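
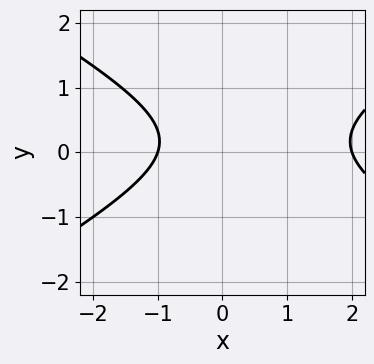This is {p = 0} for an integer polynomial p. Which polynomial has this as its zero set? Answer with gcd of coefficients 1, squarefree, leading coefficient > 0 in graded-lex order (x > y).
x^2 - 3*y^2 - x + y - 2

(a) deg p = 2. A generic line meets the curve in up to 2 points.
(b) Reading off the gridlines: the curve avoids every integer y-axis point in the box; the x-axis gridline crossings are at x ∈ {-1, 2}.
(c) Putting this together gives p.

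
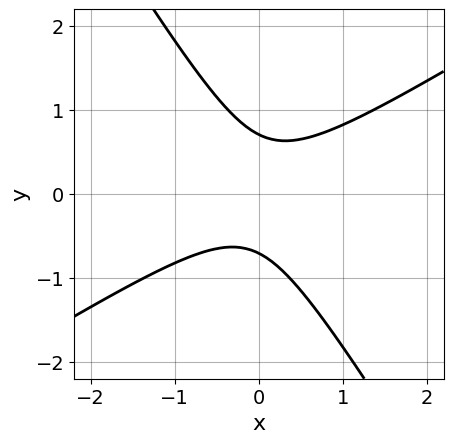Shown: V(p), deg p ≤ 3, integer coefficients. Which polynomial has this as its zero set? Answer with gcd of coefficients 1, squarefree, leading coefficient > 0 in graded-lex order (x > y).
(a) Degree: the shape is more complex than any degree-1 curve, so deg p = 2.
(b) Against the integer gridlines: the curve avoids every integer x-axis point in the box.
(c) Solving for integer coefficients yields p as stated.

2*x^2 - 2*x*y - 2*y^2 + 1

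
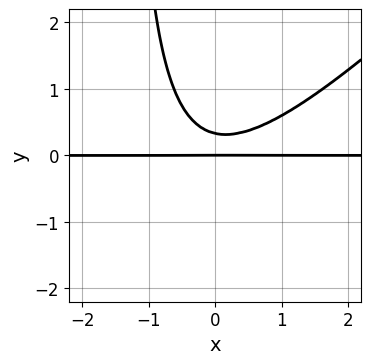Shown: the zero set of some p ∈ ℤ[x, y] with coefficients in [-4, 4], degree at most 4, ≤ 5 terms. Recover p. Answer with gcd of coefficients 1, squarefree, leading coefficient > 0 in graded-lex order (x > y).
2*x^2*y - 2*x*y^2 - 3*y^2 + y

deg p = 3. No degree-2 curve has this shape.
Checking where it meets the axes: it crosses the y-axis at the gridline y = 0; the visible x-axis segment lies entirely on the curve.
Matching integer coefficients to the picture gives p.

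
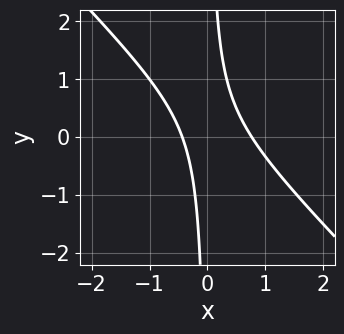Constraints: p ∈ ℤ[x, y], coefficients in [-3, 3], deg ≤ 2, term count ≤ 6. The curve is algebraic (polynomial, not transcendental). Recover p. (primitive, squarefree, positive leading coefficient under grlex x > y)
Degree: no degree-1 curve has this shape, so deg p = 2.
Checking where it meets the axes: no y-intercept at any integer in the box.
The integer polynomial consistent with all of this is the stated p.

3*x^2 + 3*x*y - x - 1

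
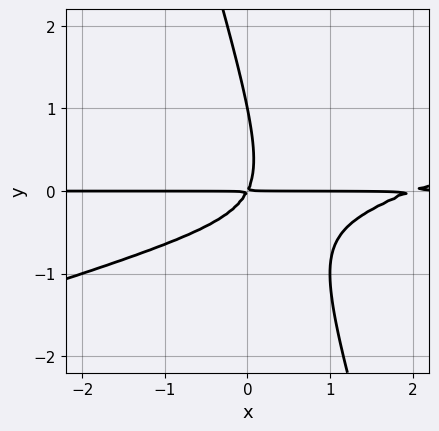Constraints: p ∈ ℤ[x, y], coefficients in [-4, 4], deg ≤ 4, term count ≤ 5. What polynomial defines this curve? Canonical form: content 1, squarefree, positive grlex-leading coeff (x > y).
x^2*y - 3*x*y^2 - y^3 - 2*x*y + y^2

The degree is 3 — no degree-2 curve has this shape.
Against the integer gridlines: the visible x-axis segment lies entirely on the curve; it crosses the y-axis at the gridline y = 1.
Solving for integer coefficients yields p as stated.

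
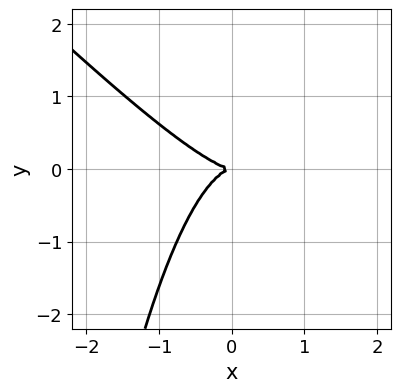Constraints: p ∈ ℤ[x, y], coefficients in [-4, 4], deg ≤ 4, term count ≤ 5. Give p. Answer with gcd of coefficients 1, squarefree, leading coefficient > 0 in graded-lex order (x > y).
x^3 + x^2*y + y^2

1. deg p = 3.
2. Reading off the gridlines: it crosses the x-axis at the gridline x = 0; it meets the y-axis at y = 0 (among the integer gridlines).
3. The integer polynomial consistent with all of this is the stated p.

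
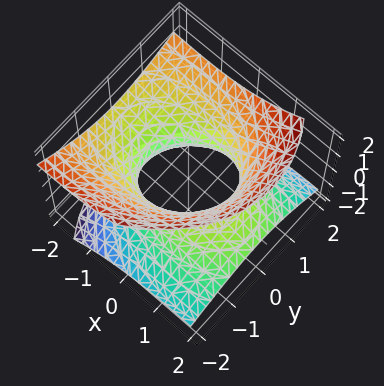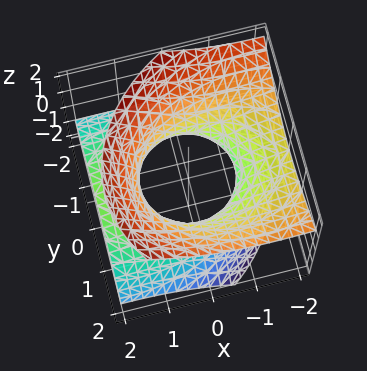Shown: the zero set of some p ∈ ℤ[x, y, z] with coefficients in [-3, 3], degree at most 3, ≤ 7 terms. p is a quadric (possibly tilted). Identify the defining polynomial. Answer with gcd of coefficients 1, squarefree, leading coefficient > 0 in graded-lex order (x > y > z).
1. deg p = 2. The shape is more complex than any degree-1 surface.
2. Observable constraints: the y-axis gridline crossings are at y ∈ {-1, 1}; no z-intercept at any integer in the box.
3. The integer polynomial consistent with all of this is the stated p.

x^2 + 3*x*z + 2*y^2 - y*z - 3*z^2 - 2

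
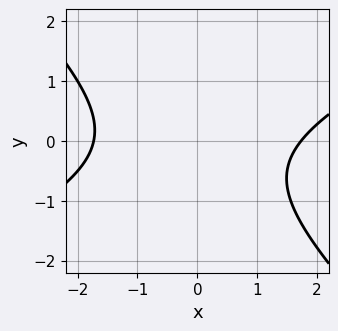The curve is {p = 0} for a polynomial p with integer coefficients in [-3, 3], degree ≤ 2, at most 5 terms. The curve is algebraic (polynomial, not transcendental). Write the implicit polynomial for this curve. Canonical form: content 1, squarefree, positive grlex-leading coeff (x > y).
x^2 - x*y - 2*y^2 - y - 3

(a) deg p = 2. No degree-1 curve has this shape.
(b) From the axis intercepts and sections: it misses every integer gridline on the y-axis.
(c) Putting this together gives p.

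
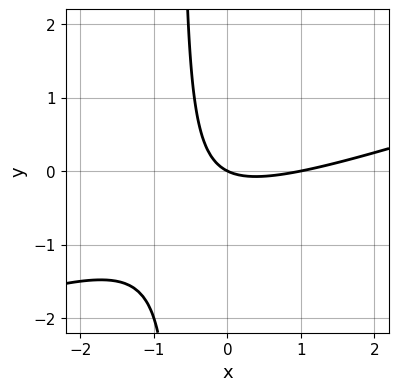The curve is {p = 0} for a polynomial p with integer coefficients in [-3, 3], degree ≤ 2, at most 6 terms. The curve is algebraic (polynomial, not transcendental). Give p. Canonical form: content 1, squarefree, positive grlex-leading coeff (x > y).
First, the degree is 2 — the shape is more complex than any degree-1 curve.
Then, against the integer gridlines: it crosses the y-axis at the gridline y = 0; among the integer gridlines, it crosses the x-axis at x ∈ {0, 1}.
Finally, the integer polynomial consistent with all of this is the stated p.

x^2 - 3*x*y - x - 2*y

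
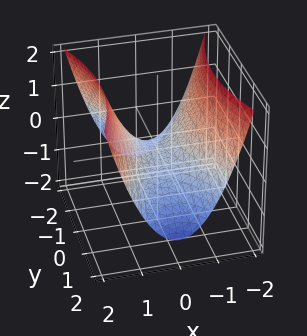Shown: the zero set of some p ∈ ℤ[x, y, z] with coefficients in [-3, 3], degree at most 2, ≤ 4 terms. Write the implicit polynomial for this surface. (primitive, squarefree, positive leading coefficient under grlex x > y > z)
3*x^2 - y^2 - 3*z

First, deg p = 2. A hyperbolic paraboloid; a quadric.
Next, symmetries: it's symmetric under x → −x, forcing even powers of x; mirror symmetry y ↦ −y ⇒ only even powers of y.
Next, checking where it meets the axes: it meets the x-axis at x = 0 (among the integer gridlines); it meets the z-axis at z = 0 (among the integer gridlines); it meets the y-axis at y = 0 (among the integer gridlines).
Finally, fitting integer coefficients to these (and the overall shape) gives p.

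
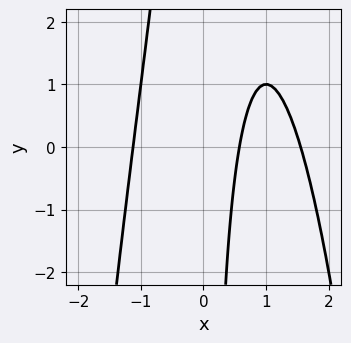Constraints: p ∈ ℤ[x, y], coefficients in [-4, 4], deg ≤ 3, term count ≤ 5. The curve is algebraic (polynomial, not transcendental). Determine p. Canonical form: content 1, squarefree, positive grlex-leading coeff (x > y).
2*x^3 - 2*x^2 + x*y - 3*x + 2

1. The degree is 3 — a generic line meets the curve in up to 3 points.
2. From the axis intercepts and sections: the curve avoids every integer y-axis point in the box.
3. Solving for integer coefficients yields p as stated.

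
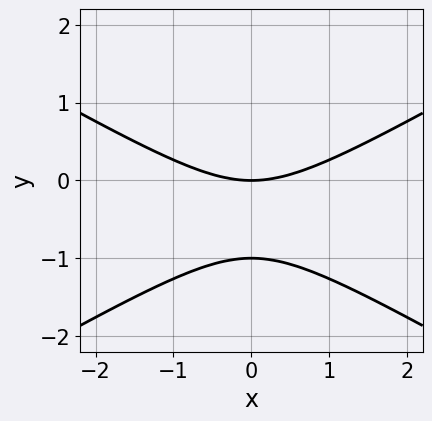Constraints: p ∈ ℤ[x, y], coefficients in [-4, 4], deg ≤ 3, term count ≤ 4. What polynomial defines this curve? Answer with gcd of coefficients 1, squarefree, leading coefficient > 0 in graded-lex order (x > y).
x^2 - 3*y^2 - 3*y

1. The degree is 2 — no degree-1 curve has this shape.
2. Symmetries: it's symmetric under x → −x, forcing even powers of x.
3. From the axis intercepts and sections: it meets the x-axis at x = 0 (among the integer gridlines); among the integer gridlines, it crosses the y-axis at y ∈ {-1, 0}.
4. Putting this together gives p.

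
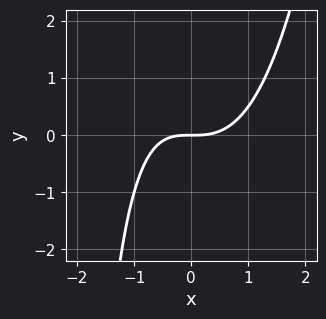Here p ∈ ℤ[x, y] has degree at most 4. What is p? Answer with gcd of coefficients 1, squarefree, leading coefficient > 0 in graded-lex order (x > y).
2*x^3 - x*y - 3*y

First, the degree is 3 — the shape is more complex than any degree-2 curve.
Then, from the axis intercepts and sections: it meets the x-axis at x = 0 (among the integer gridlines); it meets the y-axis at y = 0 (among the integer gridlines).
Finally, the integer polynomial consistent with all of this is the stated p.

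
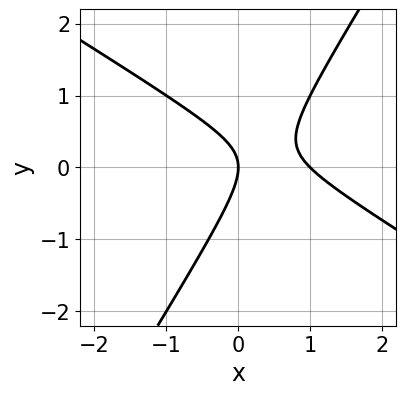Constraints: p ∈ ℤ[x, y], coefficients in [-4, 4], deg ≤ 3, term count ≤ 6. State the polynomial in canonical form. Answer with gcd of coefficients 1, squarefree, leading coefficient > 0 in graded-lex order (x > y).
x^2 + x*y - y^2 - x

First, the degree is 2 — the shape is more complex than any degree-1 curve.
Next, checking where it meets the axes: it crosses the y-axis at the gridline y = 0; the x-axis gridline crossings are at x ∈ {0, 1}.
Finally, the integer polynomial consistent with all of this is the stated p.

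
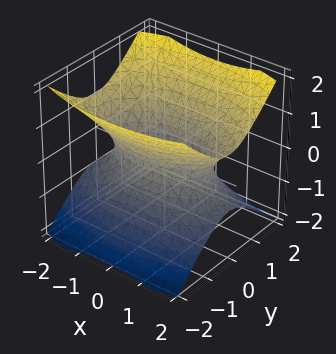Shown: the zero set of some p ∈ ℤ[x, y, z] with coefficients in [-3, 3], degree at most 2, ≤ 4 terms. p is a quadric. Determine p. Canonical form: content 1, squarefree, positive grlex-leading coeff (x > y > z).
First, degree: an hourglass — one-sheet hyperboloid; a quadric, so deg p = 2.
Next, symmetries: the y ↦ −y reflection is a symmetry, so y appears only in even powers; it's symmetric under z → −z, forcing even powers of z; it's symmetric under x → −x, forcing even powers of x.
Then, against the integer gridlines: no z-intercept at any integer in the box.
Finally, the integer polynomial consistent with all of this is the stated p.

x^2 + 3*y^2 - 3*z^2 - 2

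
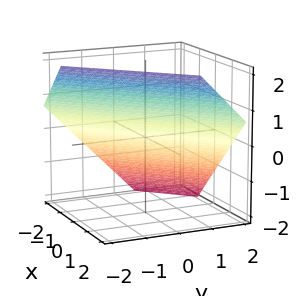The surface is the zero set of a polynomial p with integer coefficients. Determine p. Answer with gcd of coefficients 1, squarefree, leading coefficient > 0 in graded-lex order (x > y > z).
(a) deg p = 1.
(b) The integer polynomial consistent with all of this is the stated p.

3*x - 3*y - 3*z + 2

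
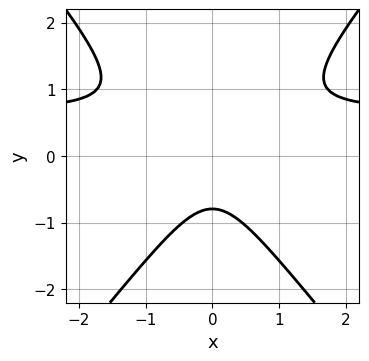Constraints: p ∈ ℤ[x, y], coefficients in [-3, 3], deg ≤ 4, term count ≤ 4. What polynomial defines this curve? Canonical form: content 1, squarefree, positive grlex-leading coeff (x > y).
(a) The degree is 3 — the shape is more complex than any degree-2 curve.
(b) Symmetries: it's symmetric under x → −x, forcing even powers of x.
(c) Against the integer gridlines: it misses every integer gridline on the x-axis.
(d) These observations pin down the coefficients.

3*x^2*y - 2*y^3 - 2*x^2 - 1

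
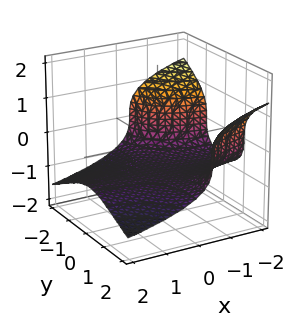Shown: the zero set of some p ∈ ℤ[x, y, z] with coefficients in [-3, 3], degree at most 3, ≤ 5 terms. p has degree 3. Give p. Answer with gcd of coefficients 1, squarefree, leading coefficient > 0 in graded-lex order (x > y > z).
First, degree: no degree-2 surface has this shape, so deg p = 3.
Then, from the axis intercepts and sections: it misses every integer gridline on the y-axis; no x-intercept at any integer in the box.
Finally, these observations pin down the coefficients.

x*y^2 + 3*z^3 + 2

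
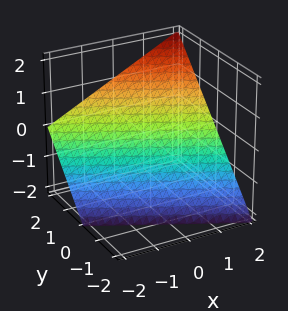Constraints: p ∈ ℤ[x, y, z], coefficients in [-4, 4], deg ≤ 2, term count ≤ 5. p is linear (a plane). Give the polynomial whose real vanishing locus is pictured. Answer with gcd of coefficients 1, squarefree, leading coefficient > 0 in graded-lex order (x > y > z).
1. deg p = 1. The surface is flat (a plane).
2. Observable constraints: it crosses the y-axis at the gridline y = 1; it meets the z-axis at z = -1 (among the integer gridlines).
3. The integer polynomial consistent with all of this is the stated p. Check: (2, 0, 0) on the x-axis lies on the surface, and p(2, 0, 0) = 0. ✓

x + 2*y - 2*z - 2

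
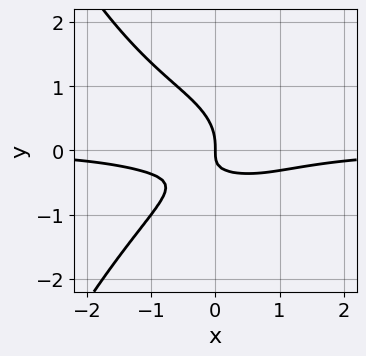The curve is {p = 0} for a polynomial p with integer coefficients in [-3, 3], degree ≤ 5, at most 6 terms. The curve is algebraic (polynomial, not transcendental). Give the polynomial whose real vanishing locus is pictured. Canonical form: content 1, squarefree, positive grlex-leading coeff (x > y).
x^3*y + 2*y^3 + 2*x*y + x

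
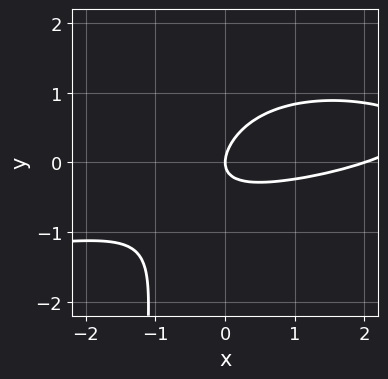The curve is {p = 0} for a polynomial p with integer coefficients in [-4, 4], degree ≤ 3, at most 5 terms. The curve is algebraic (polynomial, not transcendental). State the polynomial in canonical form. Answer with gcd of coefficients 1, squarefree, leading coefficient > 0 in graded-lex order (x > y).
2*x*y^2 + x^2 - 3*x*y + 3*y^2 - 2*x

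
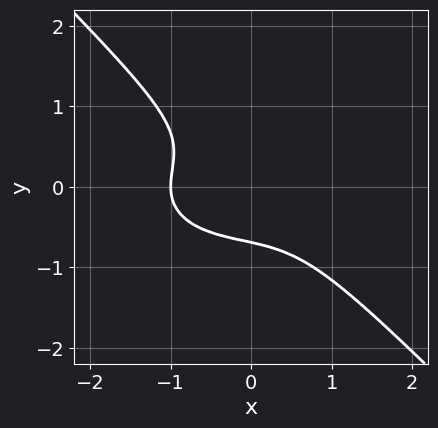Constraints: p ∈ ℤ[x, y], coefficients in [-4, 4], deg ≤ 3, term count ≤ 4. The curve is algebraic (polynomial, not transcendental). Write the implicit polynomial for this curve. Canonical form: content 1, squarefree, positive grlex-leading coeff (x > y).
x^3 + 2*x*y^2 + 3*y^3 + 1

First, the degree is 3 — a generic line meets the curve in up to 3 points.
Then, against the integer gridlines: it crosses the x-axis at the gridline x = -1.
Finally, matching integer coefficients to the picture gives p.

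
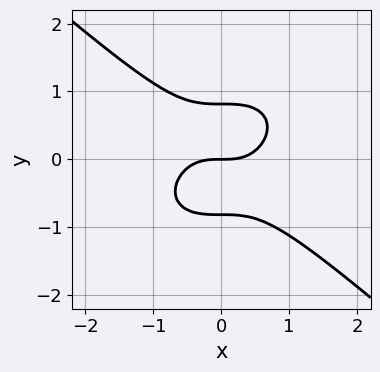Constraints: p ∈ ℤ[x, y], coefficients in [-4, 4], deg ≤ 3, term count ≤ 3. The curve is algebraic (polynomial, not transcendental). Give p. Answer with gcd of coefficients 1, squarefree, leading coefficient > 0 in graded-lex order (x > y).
2*x^3 + 3*y^3 - 2*y

1. deg p = 3.
2. Reading off the gridlines: it crosses the y-axis at the gridline y = 0; one x-axis crossing is at x = 0.
3. Fitting integer coefficients to these (and the overall shape) gives p.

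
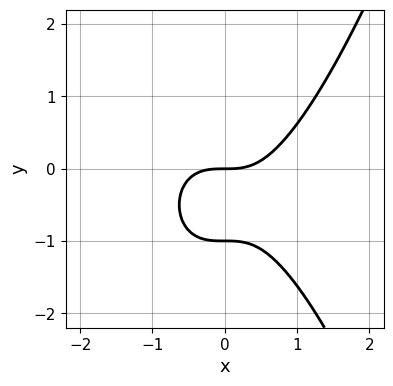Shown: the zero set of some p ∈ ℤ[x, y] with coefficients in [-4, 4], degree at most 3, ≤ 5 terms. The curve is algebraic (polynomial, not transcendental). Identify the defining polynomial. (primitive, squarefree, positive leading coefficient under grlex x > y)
x^3 - y^2 - y

First, degree: the shape is more complex than any degree-2 curve, so deg p = 3.
Then, checking where it meets the axes: it meets the x-axis at x = 0 (among the integer gridlines); the y-axis gridline crossings are at y ∈ {-1, 0}.
Finally, these observations pin down the coefficients.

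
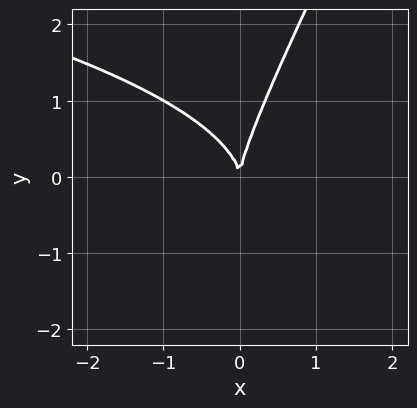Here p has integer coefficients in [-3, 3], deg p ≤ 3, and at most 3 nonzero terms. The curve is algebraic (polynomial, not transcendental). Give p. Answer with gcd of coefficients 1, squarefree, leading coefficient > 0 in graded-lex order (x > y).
2*x*y^2 - y^3 + 3*x^2

1. deg p = 3. No degree-2 curve has this shape.
2. Against the integer gridlines: it meets the y-axis at y = 0 (among the integer gridlines); one x-axis crossing is at x = 0.
3. Solving for integer coefficients yields p as stated.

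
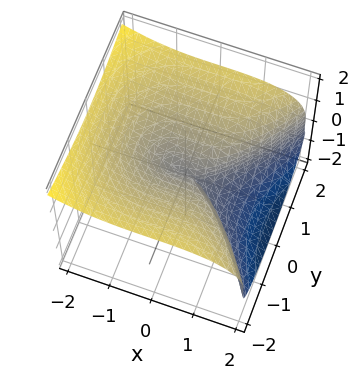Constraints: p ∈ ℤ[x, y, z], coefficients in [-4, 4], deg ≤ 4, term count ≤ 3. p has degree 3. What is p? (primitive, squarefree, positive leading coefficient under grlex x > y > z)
x^3 + 3*z^3 - 2*y^2

(a) The degree is 3 — no degree-2 surface has this shape.
(b) Observable constraints: it meets the z-axis at z = 0 (among the integer gridlines); one x-axis crossing is at x = 0.
(c) Putting this together gives p.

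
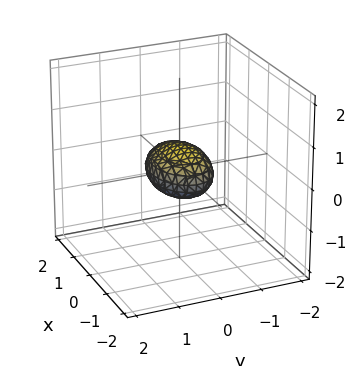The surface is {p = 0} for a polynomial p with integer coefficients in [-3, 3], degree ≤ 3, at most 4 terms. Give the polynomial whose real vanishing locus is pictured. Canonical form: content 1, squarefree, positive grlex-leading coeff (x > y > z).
1. Degree: bounded and convex; a quadric, so deg p = 2.
2. Symmetries: it's symmetric under y → −y, forcing even powers of y; mirror symmetry z ↦ −z ⇒ only even powers of z; the x ↦ −x reflection is a symmetry, so x appears only in even powers.
3. Against the integer gridlines: among the integer gridlines, it crosses the x-axis at x ∈ {-1, 1}.
4. Assembling these constraints gives the stated polynomial.

x^2 + 2*y^2 + 3*z^2 - 1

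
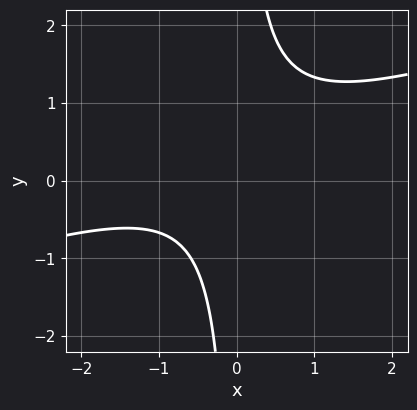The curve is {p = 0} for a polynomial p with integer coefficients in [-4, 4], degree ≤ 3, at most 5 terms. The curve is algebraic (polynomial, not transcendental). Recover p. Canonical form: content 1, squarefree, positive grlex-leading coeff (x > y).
x^2 - 3*x*y + x + 2

Degree: no degree-1 curve has this shape, so deg p = 2.
Reading off the gridlines: no y-intercept at any integer in the box; the curve avoids every integer x-axis point in the box.
The integer polynomial consistent with all of this is the stated p.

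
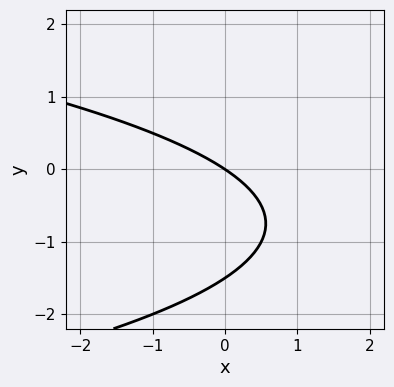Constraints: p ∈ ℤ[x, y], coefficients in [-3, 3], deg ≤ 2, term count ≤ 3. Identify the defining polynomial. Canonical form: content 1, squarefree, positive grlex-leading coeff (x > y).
2*y^2 + 2*x + 3*y

deg p = 2. A generic line meets the curve in up to 2 points.
From the visible intercepts: it meets the x-axis at x = 0 (among the integer gridlines); it meets the y-axis at y = 0 (among the integer gridlines).
These observations pin down the coefficients.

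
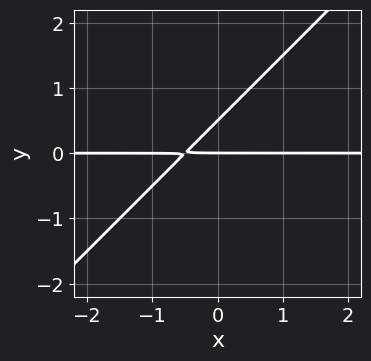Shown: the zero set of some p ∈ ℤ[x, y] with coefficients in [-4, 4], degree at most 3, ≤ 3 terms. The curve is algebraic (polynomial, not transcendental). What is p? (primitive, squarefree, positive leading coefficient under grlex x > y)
(a) The degree is 2 — no degree-1 curve has this shape.
(b) Reading off the gridlines: the visible x-axis segment lies entirely on the curve; it crosses the y-axis at the gridline y = 0.
(c) The integer polynomial consistent with all of this is the stated p.

2*x*y - 2*y^2 + y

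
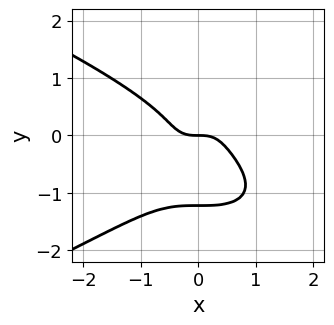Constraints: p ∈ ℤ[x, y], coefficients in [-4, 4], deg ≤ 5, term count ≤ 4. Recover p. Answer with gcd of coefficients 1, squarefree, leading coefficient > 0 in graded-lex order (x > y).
3*y^4 + 2*x^3 + 3*y^3 + y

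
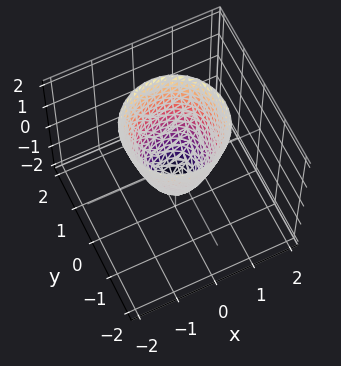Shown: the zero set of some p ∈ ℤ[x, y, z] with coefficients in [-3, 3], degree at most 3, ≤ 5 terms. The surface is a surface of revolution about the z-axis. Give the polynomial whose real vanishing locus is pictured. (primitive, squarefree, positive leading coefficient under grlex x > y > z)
First, degree: a generic line meets the surface in up to 2 points, so deg p = 2.
Then, by symmetry, the surface is invariant under rotation about z: p = q(x² + y², z).
Then, reading off the gridlines: a circular section at z = 1 has radius exactly 1; it crosses the z-axis at the gridline z = -1.
Finally, the integer polynomial consistent with all of this is the stated p.

2*x^2 + 2*y^2 - z - 1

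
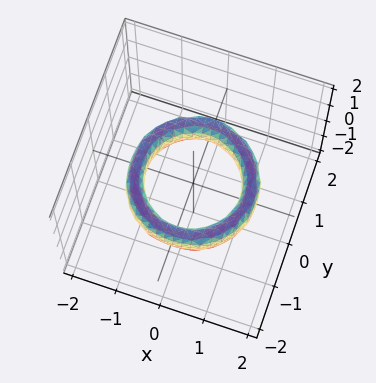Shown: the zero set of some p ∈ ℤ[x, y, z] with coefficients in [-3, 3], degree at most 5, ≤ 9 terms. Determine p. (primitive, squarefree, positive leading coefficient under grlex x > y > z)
First, deg p = 4. The shape is more complex than any degree-3 surface.
Then, by symmetry, the z-axis is an axis of rotation, so x and y enter only as x² + y².
Then, reading off the gridlines: a circular section at z = 0 has radius exactly 1; the surface avoids every integer z-axis point in the box.
Finally, matching integer coefficients to the picture gives p. Check: (0, -1, 0) on the y-axis lies on the surface, and p(0, -1, 0) = 0. ✓

x^4 + 2*x^2*y^2 + y^4 - 3*x^2 - 3*y^2 + z^2 + 2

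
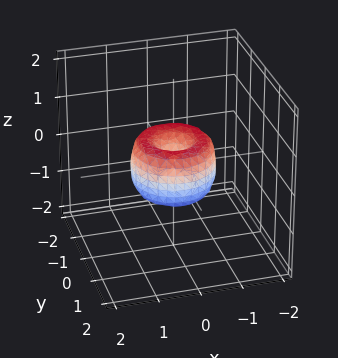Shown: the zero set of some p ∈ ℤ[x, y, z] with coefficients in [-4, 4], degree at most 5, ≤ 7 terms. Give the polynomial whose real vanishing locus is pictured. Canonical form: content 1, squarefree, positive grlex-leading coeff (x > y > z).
The degree is 4 — a generic line meets the surface in up to 4 points.
Symmetries: the surface is invariant under rotation about z: p = q(x² + y², z).
Against the integer gridlines: a circular section at z = 0 has radius exactly 1; among the integer gridlines, it crosses the x-axis at x ∈ {-1, 0, 1}.
Assembling these constraints gives the stated polynomial. Check: (0, 1, 0) on the y-axis lies on the surface, and p(0, 1, 0) = 0. ✓

2*x^4 + 4*x^2*y^2 + 2*y^4 - 2*x^2 - 2*y^2 + z^2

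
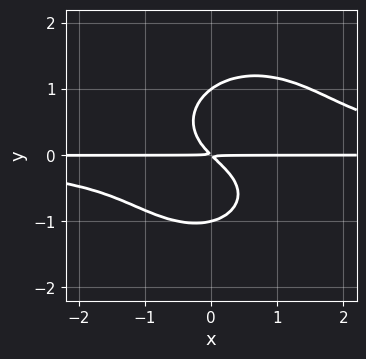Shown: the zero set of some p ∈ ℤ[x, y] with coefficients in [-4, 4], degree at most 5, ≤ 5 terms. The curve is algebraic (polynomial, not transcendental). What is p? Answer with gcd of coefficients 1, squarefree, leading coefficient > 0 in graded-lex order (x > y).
1. Degree: no degree-3 curve has this shape, so deg p = 4.
2. From the visible intercepts: every point of the x-axis in the box is on the curve; the y-axis gridline crossings are at y ∈ {-1, 1}.
3. The integer polynomial consistent with all of this is the stated p.

2*x^2*y^2 + 2*y^4 - x*y^2 - 2*x*y - 2*y^2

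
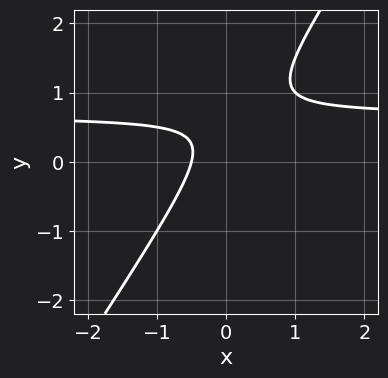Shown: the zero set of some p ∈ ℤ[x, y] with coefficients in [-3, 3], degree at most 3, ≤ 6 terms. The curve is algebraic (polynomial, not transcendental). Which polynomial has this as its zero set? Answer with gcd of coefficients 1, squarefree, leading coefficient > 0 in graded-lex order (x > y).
3*x*y - 2*y^2 - 2*x + 2*y - 1

The degree is 2 — a generic line meets the curve in up to 2 points.
Observable constraints: it misses every integer gridline on the y-axis.
Fitting integer coefficients to these (and the overall shape) gives p.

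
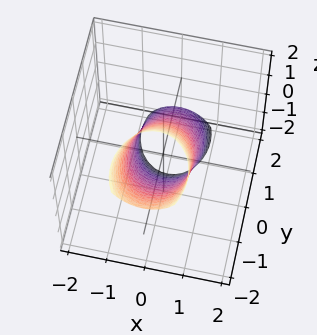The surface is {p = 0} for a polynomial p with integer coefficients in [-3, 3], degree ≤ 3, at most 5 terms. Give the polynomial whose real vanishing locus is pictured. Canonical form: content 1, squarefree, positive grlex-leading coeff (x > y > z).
First, deg p = 2.
Next, from the visible intercepts: among the integer gridlines, it crosses the y-axis at y ∈ {-1, 1}.
Finally, solving for integer coefficients yields p as stated.

3*x^2 + 2*y^2 + 3*y*z + z^2 - 2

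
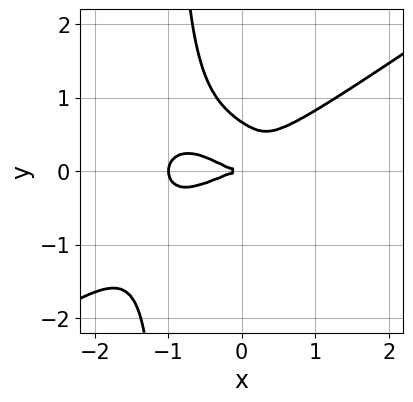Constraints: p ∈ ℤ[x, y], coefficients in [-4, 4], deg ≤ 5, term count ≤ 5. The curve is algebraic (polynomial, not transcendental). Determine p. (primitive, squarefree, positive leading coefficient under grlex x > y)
x^4 - 3*x*y^3 + x^3 - 3*y^3 + 2*y^2

(a) Degree: the shape is more complex than any degree-3 curve, so deg p = 4.
(b) From the visible intercepts: it meets the y-axis at y = 0 (among the integer gridlines); among the integer gridlines, it crosses the x-axis at x ∈ {-1, 0}.
(c) These observations pin down the coefficients.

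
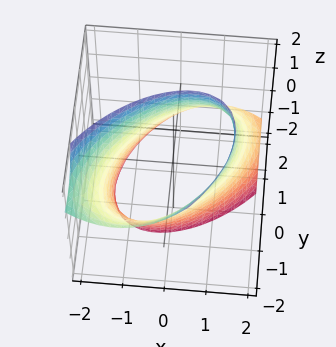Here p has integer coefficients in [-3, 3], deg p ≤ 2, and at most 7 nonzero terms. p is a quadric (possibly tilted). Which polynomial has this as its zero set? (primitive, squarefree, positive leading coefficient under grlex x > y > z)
The degree is 2 — a generic line meets the surface in up to 2 points.
Checking where it meets the axes: it misses every integer gridline on the z-axis.
Solving for integer coefficients yields p as stated.

x^2 - x*y + y^2 + y*z - 2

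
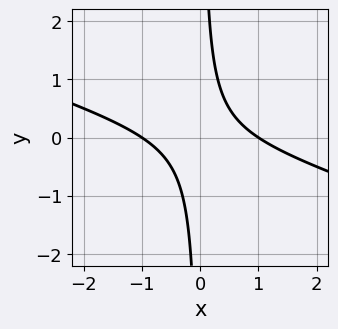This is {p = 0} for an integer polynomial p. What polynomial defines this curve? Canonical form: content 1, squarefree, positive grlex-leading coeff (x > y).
First, the degree is 2 — no degree-1 curve has this shape.
Then, from the axis intercepts and sections: the x-axis gridline crossings are at x ∈ {-1, 1}; the curve avoids every integer y-axis point in the box.
Finally, these observations pin down the coefficients.

x^2 + 3*x*y - 1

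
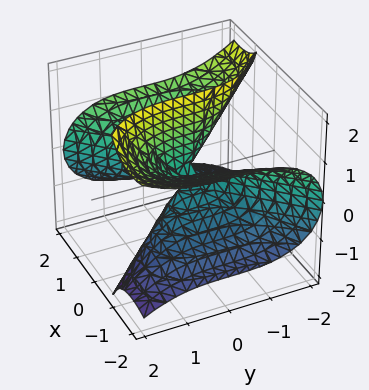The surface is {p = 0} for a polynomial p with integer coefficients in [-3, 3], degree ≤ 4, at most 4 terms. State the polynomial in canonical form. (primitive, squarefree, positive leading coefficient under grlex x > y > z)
x^3 - 3*x*z^2 - y^3

First, deg p = 3. A generic line meets the surface in up to 3 points.
Then, checking where it meets the axes: it crosses the y-axis at the gridline y = 0; it crosses the x-axis at the gridline x = 0; the visible z-axis segment lies entirely on the surface.
Finally, putting this together gives p.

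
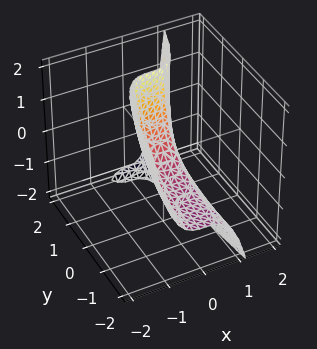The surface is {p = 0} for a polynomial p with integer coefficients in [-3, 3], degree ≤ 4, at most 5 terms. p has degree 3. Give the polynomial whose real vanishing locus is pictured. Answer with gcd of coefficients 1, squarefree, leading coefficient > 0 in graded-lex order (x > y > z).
3*x^3 - y*z - y + z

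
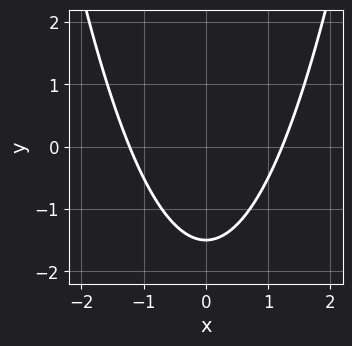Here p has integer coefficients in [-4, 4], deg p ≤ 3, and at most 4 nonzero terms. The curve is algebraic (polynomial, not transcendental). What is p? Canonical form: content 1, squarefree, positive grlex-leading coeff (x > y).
(a) The degree is 2 — the shape is more complex than any degree-1 curve.
(b) Symmetries: mirror symmetry x ↦ −x ⇒ only even powers of x.
(c) The integer polynomial consistent with all of this is the stated p.

2*x^2 - 2*y - 3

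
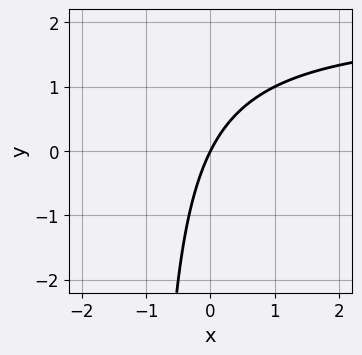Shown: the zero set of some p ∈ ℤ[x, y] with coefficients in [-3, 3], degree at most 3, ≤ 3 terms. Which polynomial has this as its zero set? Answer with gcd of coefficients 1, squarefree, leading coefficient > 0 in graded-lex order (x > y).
x*y - 2*x + y

1. The degree is 2 — a generic line meets the curve in up to 2 points.
2. Checking where it meets the axes: it crosses the x-axis at the gridline x = 0; one y-axis crossing is at y = 0.
3. Together with the visible shape, these determine p as stated.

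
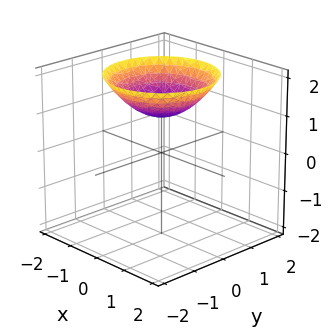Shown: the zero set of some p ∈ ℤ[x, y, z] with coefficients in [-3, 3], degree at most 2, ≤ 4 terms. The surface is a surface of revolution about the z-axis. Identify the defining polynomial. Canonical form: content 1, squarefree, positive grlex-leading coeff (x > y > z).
(a) deg p = 2.
(b) Symmetry: the surface is invariant under rotation about z: p = q(x² + y², z).
(c) Against the integer gridlines: one z-axis crossing is at z = 1; the surface avoids every integer y-axis point in the box.
(d) Solving for integer coefficients yields p as stated.

x^2 + y^2 - 2*z + 2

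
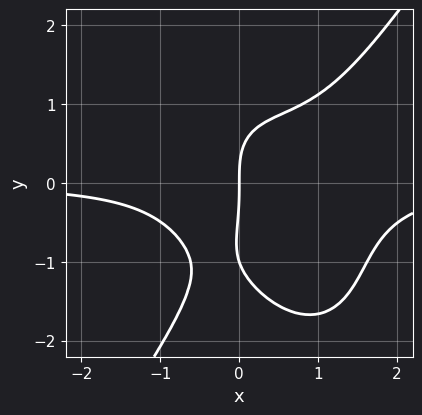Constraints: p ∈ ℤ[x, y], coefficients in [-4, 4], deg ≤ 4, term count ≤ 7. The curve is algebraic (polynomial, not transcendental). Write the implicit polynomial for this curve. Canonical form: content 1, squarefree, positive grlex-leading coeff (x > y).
Degree: a generic line meets the curve in up to 4 points, so deg p = 4.
Observable constraints: among the integer gridlines, it crosses the y-axis at y ∈ {-1, 0}; it meets the x-axis at x = 0 (among the integer gridlines).
These observations pin down the coefficients.

3*x^3*y - y^4 - 3*x^2*y - y^3 + 3*x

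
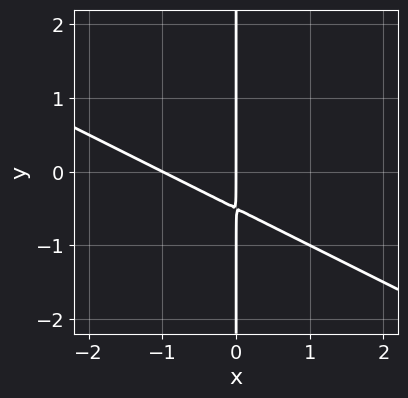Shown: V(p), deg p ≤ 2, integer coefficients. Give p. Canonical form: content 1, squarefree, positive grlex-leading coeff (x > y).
x^2 + 2*x*y + x

(a) Degree: the shape is more complex than any degree-1 curve, so deg p = 2.
(b) Observable constraints: every point of the y-axis in the box is on the curve; the x-axis gridline crossings are at x ∈ {-1, 0}.
(c) Assembling these constraints gives the stated polynomial.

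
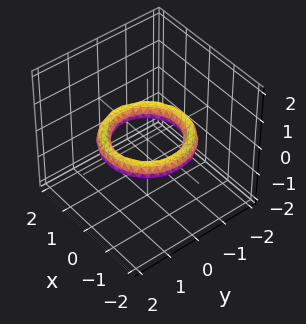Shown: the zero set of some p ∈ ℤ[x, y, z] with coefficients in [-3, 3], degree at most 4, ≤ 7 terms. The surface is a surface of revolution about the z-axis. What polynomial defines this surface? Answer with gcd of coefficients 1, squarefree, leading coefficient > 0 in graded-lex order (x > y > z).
1. deg p = 4. No degree-3 surface has this shape.
2. By symmetry, every cross-section ⟂ z is a circle, so x, y appear only via x² + y².
3. Checking where it meets the axes: no z-intercept at any integer in the box; the y-axis gridline crossings are at y ∈ {-1, 1}.
4. Assembling these constraints gives the stated polynomial. Check: (-1, 0, 0) on the x-axis lies on the surface, and p(-1, 0, 0) = 0. ✓

x^4 + 2*x^2*y^2 + y^4 - 3*x^2 - 3*y^2 + 3*z^2 + 2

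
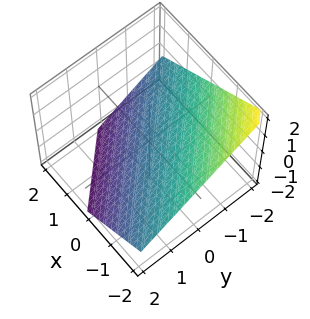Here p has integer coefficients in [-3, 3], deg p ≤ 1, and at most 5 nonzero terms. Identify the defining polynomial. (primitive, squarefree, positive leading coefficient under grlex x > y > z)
2*x + 2*y + 3*z + 2

First, degree: the surface is flat (a plane), so deg p = 1.
Next, from the axis intercepts and sections: it meets the y-axis at y = -1 (among the integer gridlines); it meets the x-axis at x = -1 (among the integer gridlines).
Finally, solving for integer coefficients yields p as stated.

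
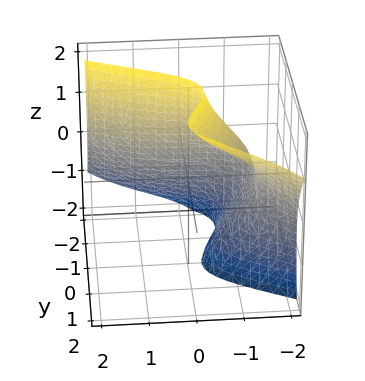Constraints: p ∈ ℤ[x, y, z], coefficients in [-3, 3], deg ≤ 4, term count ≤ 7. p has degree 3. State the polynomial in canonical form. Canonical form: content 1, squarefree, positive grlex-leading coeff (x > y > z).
First, deg p = 3. A generic line meets the surface in up to 3 points.
Next, from the visible intercepts: it misses every integer gridline on the z-axis; it crosses the y-axis at the gridline y = -1.
Finally, together with the visible shape, these determine p as stated.

x^3 + 2*x*z^2 + 3*y^3 - 3*y^2*z + 3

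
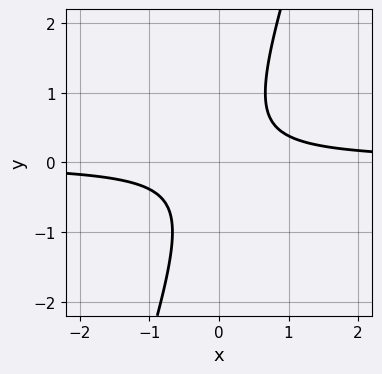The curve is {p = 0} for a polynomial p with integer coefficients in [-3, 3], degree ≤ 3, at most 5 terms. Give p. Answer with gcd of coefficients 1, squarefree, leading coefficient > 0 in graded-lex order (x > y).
3*x*y - y^2 - 1

1. The degree is 2 — a generic line meets the curve in up to 2 points.
2. Observable constraints: it misses every integer gridline on the y-axis; it misses every integer gridline on the x-axis.
3. Putting this together gives p.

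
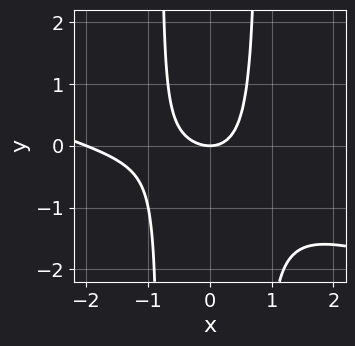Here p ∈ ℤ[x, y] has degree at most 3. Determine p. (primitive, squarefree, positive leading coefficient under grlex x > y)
x^3 + 3*x^2*y + 2*x^2 - 2*y

First, the degree is 3 — no degree-2 curve has this shape.
Then, checking where it meets the axes: the x-axis gridline crossings are at x ∈ {-2, 0}; one y-axis crossing is at y = 0.
Finally, fitting integer coefficients to these (and the overall shape) gives p.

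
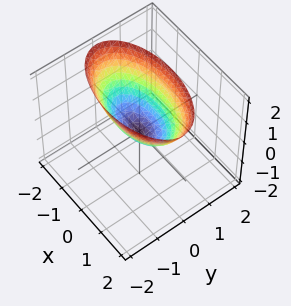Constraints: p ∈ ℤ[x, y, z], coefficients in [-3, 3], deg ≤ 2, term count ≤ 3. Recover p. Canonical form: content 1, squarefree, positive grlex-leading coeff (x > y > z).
x^2 + 3*y^2 - 2*z

First, degree: a paraboloid; a quadric, so deg p = 2.
Then, symmetries: mirror symmetry x ↦ −x ⇒ only even powers of x; mirror symmetry y ↦ −y ⇒ only even powers of y.
Next, against the integer gridlines: it meets the y-axis at y = 0 (among the integer gridlines); one x-axis crossing is at x = 0; it crosses the z-axis at the gridline z = 0.
Finally, fitting integer coefficients to these (and the overall shape) gives p.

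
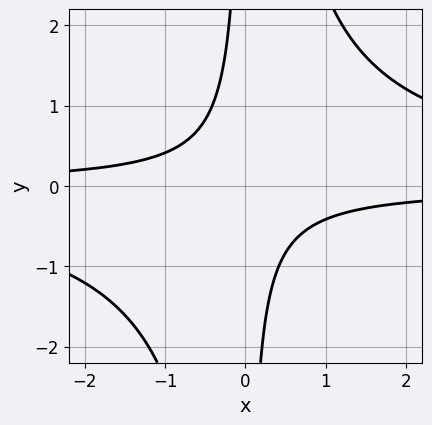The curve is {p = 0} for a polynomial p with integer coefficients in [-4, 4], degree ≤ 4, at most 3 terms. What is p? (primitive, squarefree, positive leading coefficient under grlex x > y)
First, the degree is 4 — the shape is more complex than any degree-3 curve.
Next, checking where it meets the axes: the curve avoids every integer y-axis point in the box; it misses every integer gridline on the x-axis.
Finally, these observations pin down the coefficients.

x^2*y^2 - 2*x*y - 1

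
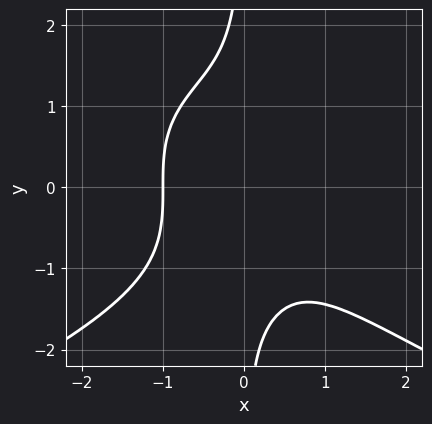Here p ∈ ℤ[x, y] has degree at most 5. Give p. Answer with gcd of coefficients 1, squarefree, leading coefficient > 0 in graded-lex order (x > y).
2*x*y^3 + 3*x^3 + 3

deg p = 4. No degree-3 curve has this shape.
Against the integer gridlines: no y-intercept at any integer in the box; it meets the x-axis at x = -1 (among the integer gridlines).
Putting this together gives p.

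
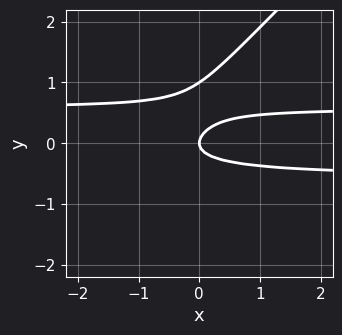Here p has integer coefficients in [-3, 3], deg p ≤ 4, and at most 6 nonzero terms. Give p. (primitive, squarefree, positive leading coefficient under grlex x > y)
3*x*y^2 - 3*y^3 + 3*y^2 - x

deg p = 3. No degree-2 curve has this shape.
Reading off the gridlines: the y-axis gridline crossings are at y ∈ {0, 1}; it meets the x-axis at x = 0 (among the integer gridlines).
The integer polynomial consistent with all of this is the stated p.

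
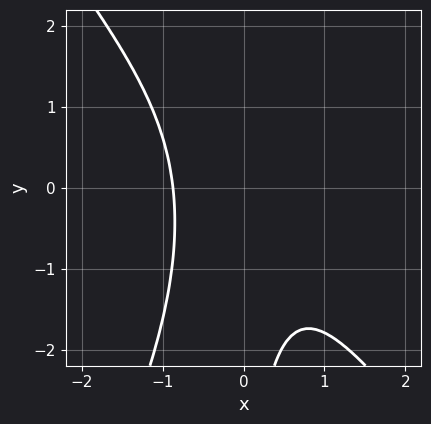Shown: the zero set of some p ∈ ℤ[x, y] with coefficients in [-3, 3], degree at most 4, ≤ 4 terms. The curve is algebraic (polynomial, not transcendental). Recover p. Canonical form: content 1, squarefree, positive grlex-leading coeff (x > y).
1. deg p = 3. The shape is more complex than any degree-2 curve.
2. From the visible intercepts: the curve avoids every integer y-axis point in the box.
3. Solving for integer coefficients yields p as stated.

3*x^3 + x^2*y - x*y^2 + 2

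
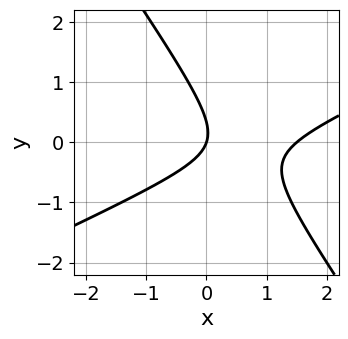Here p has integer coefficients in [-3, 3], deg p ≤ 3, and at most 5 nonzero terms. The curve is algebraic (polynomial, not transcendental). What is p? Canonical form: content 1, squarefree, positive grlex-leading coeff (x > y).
2*x^2 - 3*x*y - 3*y^2 - 3*x + y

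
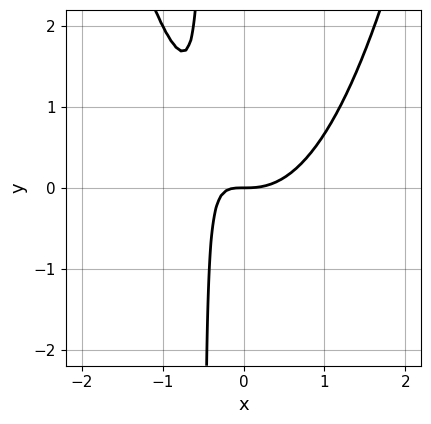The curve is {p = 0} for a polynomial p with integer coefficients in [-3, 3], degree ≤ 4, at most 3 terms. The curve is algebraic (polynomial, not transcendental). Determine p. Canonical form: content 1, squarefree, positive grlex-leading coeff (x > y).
2*x^3 - 2*x*y - y

deg p = 3. The shape is more complex than any degree-2 curve.
From the visible intercepts: it crosses the y-axis at the gridline y = 0; it meets the x-axis at x = 0 (among the integer gridlines).
Putting this together gives p.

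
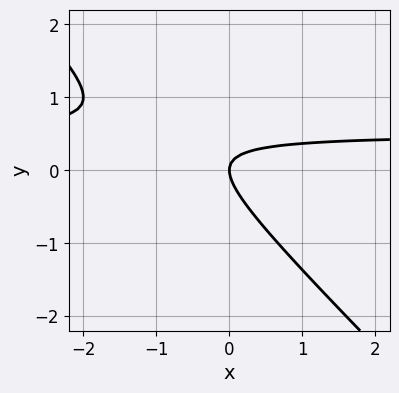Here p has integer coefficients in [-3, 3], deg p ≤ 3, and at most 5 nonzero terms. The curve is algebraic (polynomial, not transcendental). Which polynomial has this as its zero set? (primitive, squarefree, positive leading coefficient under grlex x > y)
First, the degree is 2 — no degree-1 curve has this shape.
Then, checking where it meets the axes: it meets the x-axis at x = 0 (among the integer gridlines); it crosses the y-axis at the gridline y = 0.
Finally, these observations pin down the coefficients.

2*x*y + 2*y^2 - x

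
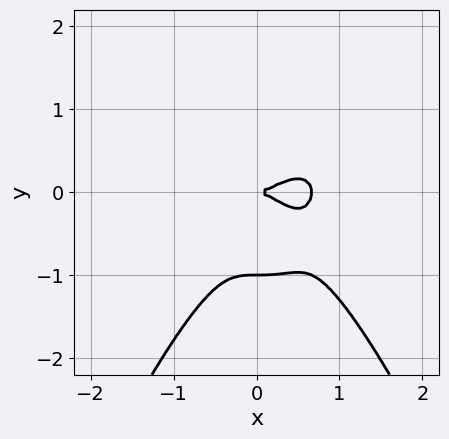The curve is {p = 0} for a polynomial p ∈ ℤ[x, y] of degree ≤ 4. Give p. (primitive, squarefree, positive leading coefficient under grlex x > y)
3*x^4 - 2*x^3 + 2*y^3 + 2*y^2

Degree: no degree-3 curve has this shape, so deg p = 4.
Against the integer gridlines: it crosses the x-axis at the gridline x = 0; the y-axis gridline crossings are at y ∈ {-1, 0}.
These observations pin down the coefficients.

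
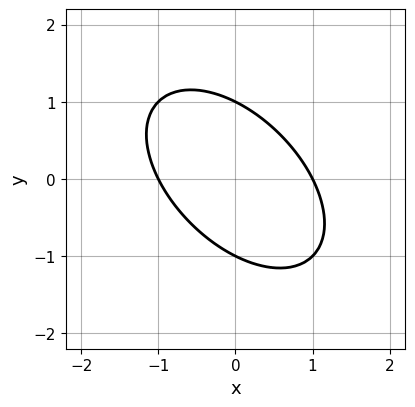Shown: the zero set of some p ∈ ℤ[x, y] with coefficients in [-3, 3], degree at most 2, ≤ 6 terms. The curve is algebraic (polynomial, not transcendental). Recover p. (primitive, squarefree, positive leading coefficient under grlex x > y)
x^2 + x*y + y^2 - 1

deg p = 2. A generic line meets the curve in up to 2 points.
Against the integer gridlines: the x-axis gridline crossings are at x ∈ {-1, 1}; among the integer gridlines, it crosses the y-axis at y ∈ {-1, 1}.
Fitting integer coefficients to these (and the overall shape) gives p.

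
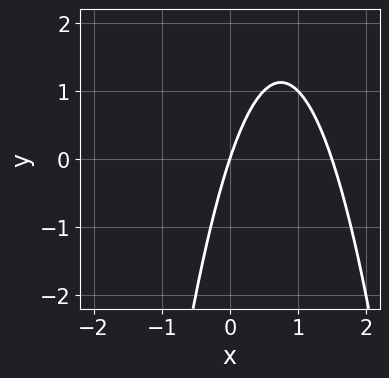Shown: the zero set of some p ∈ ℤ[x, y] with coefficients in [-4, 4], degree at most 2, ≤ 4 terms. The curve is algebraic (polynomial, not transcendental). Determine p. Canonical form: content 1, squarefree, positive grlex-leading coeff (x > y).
deg p = 2. The shape is more complex than any degree-1 curve.
Checking where it meets the axes: one x-axis crossing is at x = 0; it crosses the y-axis at the gridline y = 0.
Matching integer coefficients to the picture gives p.

2*x^2 - 3*x + y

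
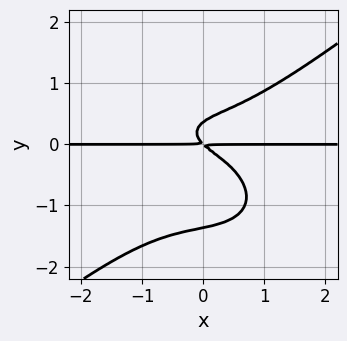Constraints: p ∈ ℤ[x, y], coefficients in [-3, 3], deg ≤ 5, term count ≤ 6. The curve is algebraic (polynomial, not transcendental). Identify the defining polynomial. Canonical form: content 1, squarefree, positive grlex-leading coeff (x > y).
x^3*y - 2*y^4 - 2*y^3 + x*y + y^2

1. The degree is 4 — no degree-3 curve has this shape.
2. Against the integer gridlines: every point of the x-axis in the box is on the curve.
3. Matching integer coefficients to the picture gives p.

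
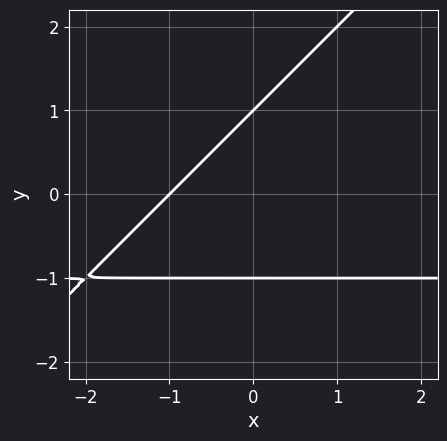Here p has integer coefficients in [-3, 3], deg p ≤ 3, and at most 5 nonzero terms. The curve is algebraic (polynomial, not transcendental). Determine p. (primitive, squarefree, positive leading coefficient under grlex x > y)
x*y - y^2 + x + 1

deg p = 2. A generic line meets the curve in up to 2 points.
From the axis intercepts and sections: among the integer gridlines, it crosses the y-axis at y ∈ {-1, 1}; one x-axis crossing is at x = -1.
These observations pin down the coefficients.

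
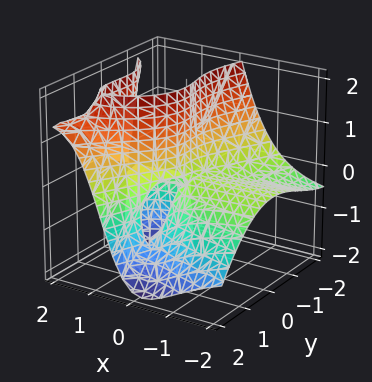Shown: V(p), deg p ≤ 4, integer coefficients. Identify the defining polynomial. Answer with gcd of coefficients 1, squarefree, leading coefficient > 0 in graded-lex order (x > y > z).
1. The degree is 3 — the shape is more complex than any degree-2 surface.
2. From the axis intercepts and sections: every point of the x-axis in the box is on the surface; it crosses the y-axis at the gridline y = 0.
3. Assembling these constraints gives the stated polynomial. Check: (0, 0, 2) on the z-axis lies on the surface, and p(0, 0, 2) = 0. ✓

2*x^2*z - 2*x*y^2 + y^3 + y^2*z - 3*x*z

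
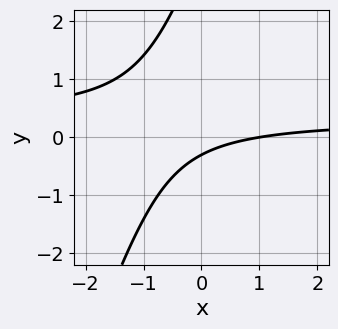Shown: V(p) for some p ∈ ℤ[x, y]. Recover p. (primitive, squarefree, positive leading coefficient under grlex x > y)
3*x*y - y^2 - x + 3*y + 1

Degree: a generic line meets the curve in up to 2 points, so deg p = 2.
From the visible intercepts: it crosses the x-axis at the gridline x = 1.
The integer polynomial consistent with all of this is the stated p.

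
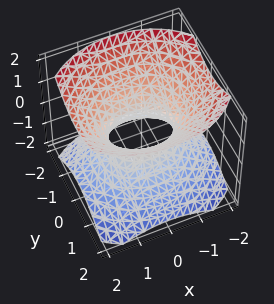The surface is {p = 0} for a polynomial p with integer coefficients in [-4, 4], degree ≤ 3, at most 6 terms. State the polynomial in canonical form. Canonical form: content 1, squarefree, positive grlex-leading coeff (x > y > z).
2*x^2 + 3*y^2 - 3*z^2 - 2

The degree is 2 — one connected sheet with a waist; a quadric.
Symmetries: mirror symmetry x ↦ −x ⇒ only even powers of x; it's symmetric under z → −z, forcing even powers of z; mirror symmetry y ↦ −y ⇒ only even powers of y.
From the visible intercepts: among the integer gridlines, it crosses the x-axis at x ∈ {-1, 1}; it misses every integer gridline on the z-axis.
Solving for integer coefficients yields p as stated.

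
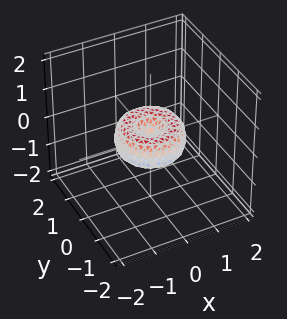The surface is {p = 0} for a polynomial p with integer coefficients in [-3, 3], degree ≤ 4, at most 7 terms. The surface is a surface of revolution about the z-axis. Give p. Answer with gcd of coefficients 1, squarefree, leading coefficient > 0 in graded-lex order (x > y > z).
First, deg p = 4. No degree-3 surface has this shape.
Next, symmetry: every cross-section ⟂ z is a circle, so x, y appear only via x² + y².
Then, from the visible intercepts: it meets the z-axis at z = 0 (among the integer gridlines); a circular section at z = 0 has radius exactly 1; the x-axis gridline crossings are at x ∈ {-1, 0, 1}; the y-axis gridline crossings are at y ∈ {-1, 0, 1}.
Finally, solving for integer coefficients yields p as stated.

x^4 + 2*x^2*y^2 + y^4 - x^2 - y^2 + z^2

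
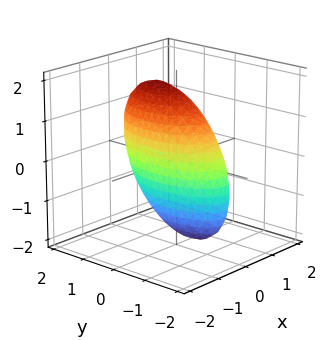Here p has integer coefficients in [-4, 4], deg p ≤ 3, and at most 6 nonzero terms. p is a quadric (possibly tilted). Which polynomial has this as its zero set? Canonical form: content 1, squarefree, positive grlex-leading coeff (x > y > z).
3*x^2 - x*z + y^2 - y*z + z^2 - 2

(a) deg p = 2.
(b) Putting this together gives p.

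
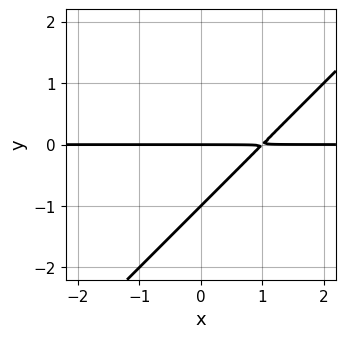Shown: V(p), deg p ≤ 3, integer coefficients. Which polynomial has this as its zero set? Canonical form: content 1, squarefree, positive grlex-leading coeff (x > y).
deg p = 2.
From the visible intercepts: the y-axis gridline crossings are at y ∈ {-1, 0}; every point of the x-axis in the box is on the curve.
Solving for integer coefficients yields p as stated.

x*y - y^2 - y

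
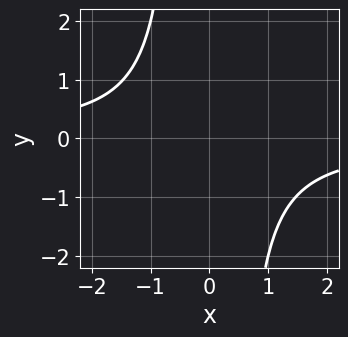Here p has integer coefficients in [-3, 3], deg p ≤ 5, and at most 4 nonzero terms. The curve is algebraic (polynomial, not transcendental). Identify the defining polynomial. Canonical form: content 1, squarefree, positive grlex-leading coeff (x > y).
x^3*y + x^2 + 1

(a) deg p = 4.
(b) Reading off the gridlines: it misses every integer gridline on the y-axis; it misses every integer gridline on the x-axis.
(c) These observations pin down the coefficients.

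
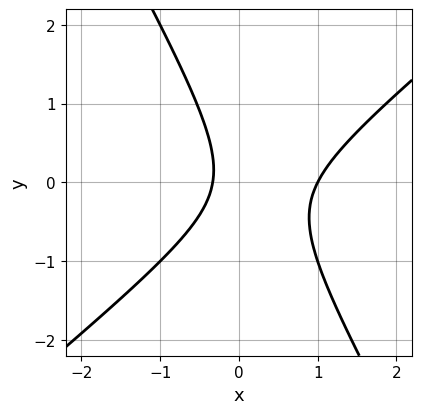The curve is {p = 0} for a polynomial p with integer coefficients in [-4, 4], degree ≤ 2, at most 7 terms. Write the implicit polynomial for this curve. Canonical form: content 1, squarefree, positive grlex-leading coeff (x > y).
3*x^2 - 2*x*y - 2*y^2 - 2*x - 1

First, deg p = 2. A generic line meets the curve in up to 2 points.
Next, from the axis intercepts and sections: it crosses the x-axis at the gridline x = 1; it misses every integer gridline on the y-axis.
Finally, putting this together gives p.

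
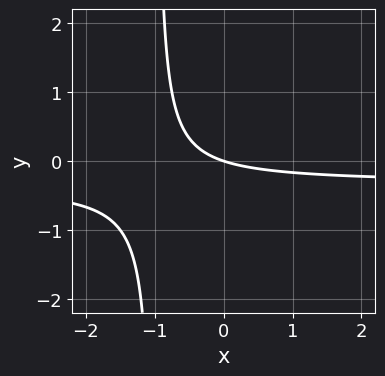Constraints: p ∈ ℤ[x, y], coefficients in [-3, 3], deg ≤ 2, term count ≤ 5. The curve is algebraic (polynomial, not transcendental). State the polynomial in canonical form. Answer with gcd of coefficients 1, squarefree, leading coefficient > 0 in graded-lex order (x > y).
1. deg p = 2. The shape is more complex than any degree-1 curve.
2. From the axis intercepts and sections: it crosses the x-axis at the gridline x = 0; one y-axis crossing is at y = 0.
3. These observations pin down the coefficients.

3*x*y + x + 3*y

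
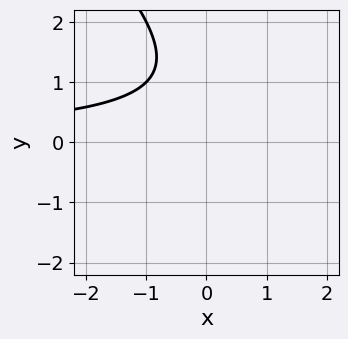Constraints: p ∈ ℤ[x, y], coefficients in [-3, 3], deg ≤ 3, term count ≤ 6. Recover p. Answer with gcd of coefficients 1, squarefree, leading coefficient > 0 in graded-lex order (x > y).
The degree is 2 — no degree-1 curve has this shape.
Reading off the gridlines: the curve avoids every integer x-axis point in the box; the curve avoids every integer y-axis point in the box.
These observations pin down the coefficients.

x*y + y^2 - 2*y + 2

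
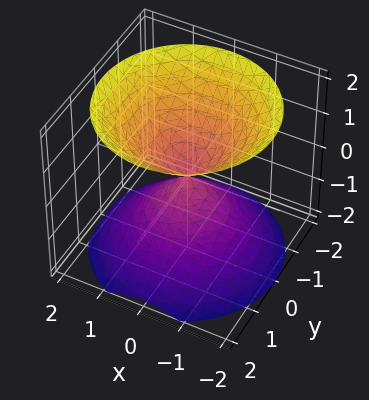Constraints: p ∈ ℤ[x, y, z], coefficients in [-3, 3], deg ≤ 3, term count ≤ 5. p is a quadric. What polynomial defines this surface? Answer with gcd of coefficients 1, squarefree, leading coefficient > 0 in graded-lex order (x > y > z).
x^2 + y^2 - z^2

The picture has 2 separate pieces.
Degree: a double cone through the origin; a quadric, so deg p = 2.
Symmetries: it's symmetric under z → −z, forcing even powers of z; the z-axis is an axis of rotation, so x and y enter only as x² + y².
Reading off the gridlines: it crosses the y-axis at the gridline y = 0; one z-axis crossing is at z = 0.
Putting this together gives p.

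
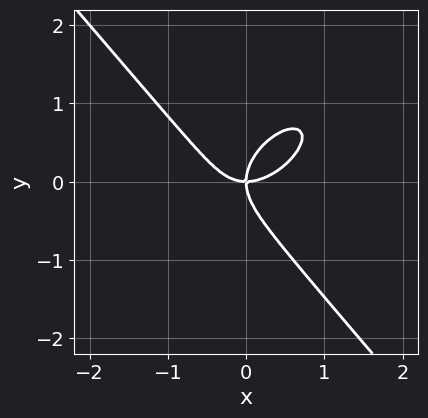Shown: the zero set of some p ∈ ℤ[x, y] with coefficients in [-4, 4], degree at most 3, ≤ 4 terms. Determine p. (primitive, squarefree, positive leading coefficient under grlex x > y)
2*x^3 - x^2*y + 2*y^3 - 2*x*y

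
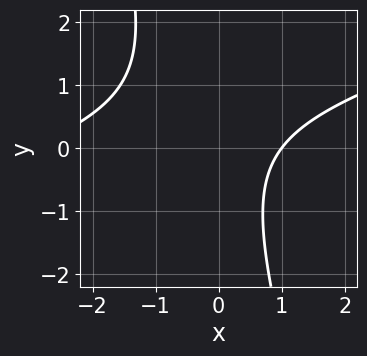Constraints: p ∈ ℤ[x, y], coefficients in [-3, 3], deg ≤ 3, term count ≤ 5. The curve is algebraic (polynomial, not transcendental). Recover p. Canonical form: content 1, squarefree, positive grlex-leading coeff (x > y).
(a) The degree is 2 — no degree-1 curve has this shape.
(b) From the axis intercepts and sections: the curve avoids every integer y-axis point in the box; it crosses the x-axis at the gridline x = 1.
(c) Assembling these constraints gives the stated polynomial.

x^2 - 3*x*y - y^2 + 2*x - 3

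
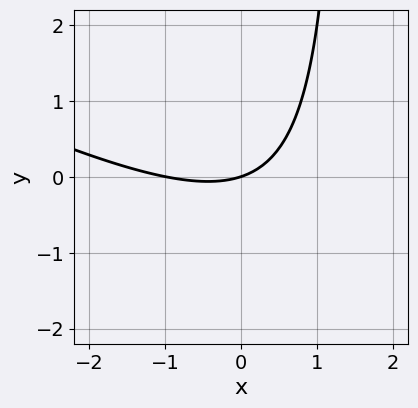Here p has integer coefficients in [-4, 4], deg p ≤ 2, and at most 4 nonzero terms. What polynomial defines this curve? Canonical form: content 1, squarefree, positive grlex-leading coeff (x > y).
First, the degree is 2 — the shape is more complex than any degree-1 curve.
Then, checking where it meets the axes: the x-axis gridline crossings are at x ∈ {-1, 0}; it meets the y-axis at y = 0 (among the integer gridlines).
Finally, putting this together gives p.

x^2 + 2*x*y + x - 3*y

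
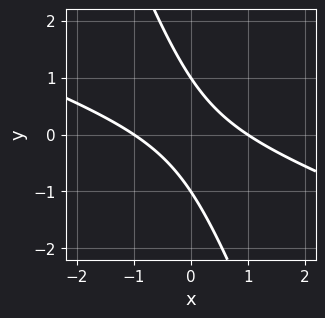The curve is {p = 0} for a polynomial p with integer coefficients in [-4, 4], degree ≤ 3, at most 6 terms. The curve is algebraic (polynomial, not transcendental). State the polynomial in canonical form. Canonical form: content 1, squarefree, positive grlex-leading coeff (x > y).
x^2 + 3*x*y + y^2 - 1

deg p = 2. The shape is more complex than any degree-1 curve.
Checking where it meets the axes: among the integer gridlines, it crosses the y-axis at y ∈ {-1, 1}; among the integer gridlines, it crosses the x-axis at x ∈ {-1, 1}.
Assembling these constraints gives the stated polynomial.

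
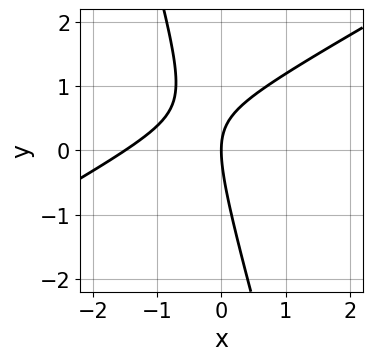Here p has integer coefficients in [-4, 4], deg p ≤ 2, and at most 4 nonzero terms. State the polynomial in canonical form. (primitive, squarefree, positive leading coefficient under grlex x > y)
2*x^2 - 3*x*y - y^2 + 3*x

1. The degree is 2 — the shape is more complex than any degree-1 curve.
2. From the visible intercepts: it meets the y-axis at y = 0 (among the integer gridlines); it meets the x-axis at x = 0 (among the integer gridlines).
3. Fitting integer coefficients to these (and the overall shape) gives p.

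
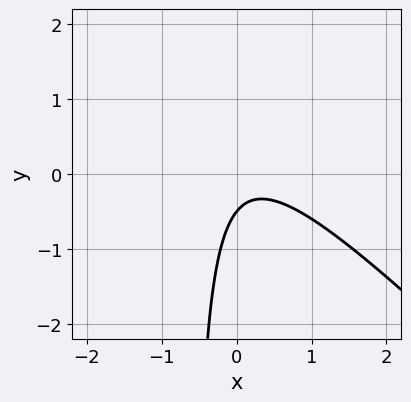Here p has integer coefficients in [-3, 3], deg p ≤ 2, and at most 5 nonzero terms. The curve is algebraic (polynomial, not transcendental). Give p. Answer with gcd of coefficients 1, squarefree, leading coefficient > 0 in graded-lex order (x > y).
3*x^2 + 3*x*y - x + 2*y + 1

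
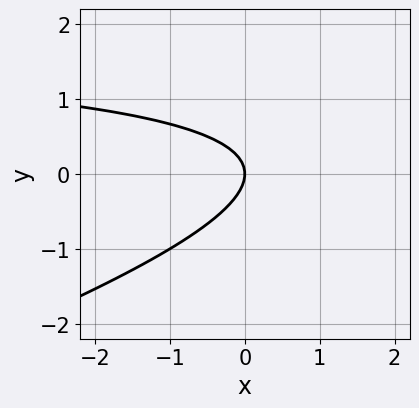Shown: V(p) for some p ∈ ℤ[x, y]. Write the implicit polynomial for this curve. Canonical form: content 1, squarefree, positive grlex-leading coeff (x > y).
x*y - 3*y^2 - 2*x

(a) Degree: no degree-1 curve has this shape, so deg p = 2.
(b) Reading off the gridlines: it crosses the y-axis at the gridline y = 0; it meets the x-axis at x = 0 (among the integer gridlines).
(c) Together with the visible shape, these determine p as stated.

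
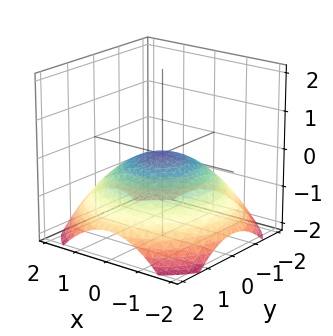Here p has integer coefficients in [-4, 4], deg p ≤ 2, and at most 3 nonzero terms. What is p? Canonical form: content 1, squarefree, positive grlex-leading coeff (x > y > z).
(a) Degree: a single bowl opening along one axis; a quadric, so deg p = 2.
(b) Symmetries: the z-axis is an axis of rotation, so x and y enter only as x² + y².
(c) Observable constraints: a circular section at z = -1 has radius between 1 and 2; one x-axis crossing is at x = 0; one z-axis crossing is at z = 0; it crosses the y-axis at the gridline y = 0.
(d) Assembling these constraints gives the stated polynomial.

x^2 + y^2 + 3*z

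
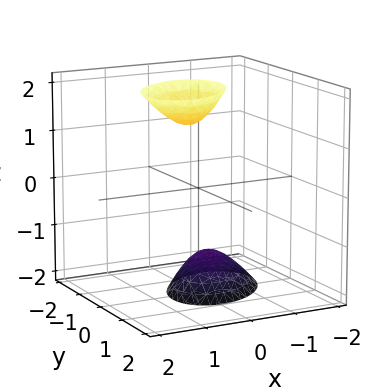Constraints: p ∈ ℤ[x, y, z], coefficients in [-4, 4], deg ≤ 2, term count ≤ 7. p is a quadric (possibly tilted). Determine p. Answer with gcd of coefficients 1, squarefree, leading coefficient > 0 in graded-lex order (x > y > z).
First, I count 2 distinct pieces.
Then, the degree is 2 — the shape is more complex than any degree-1 surface.
Next, observable constraints: the surface avoids every integer y-axis point in the box; no x-intercept at any integer in the box.
Finally, the integer polynomial consistent with all of this is the stated p.

3*x^2 - 2*x*y - x*z + 3*y^2 - z^2 + 2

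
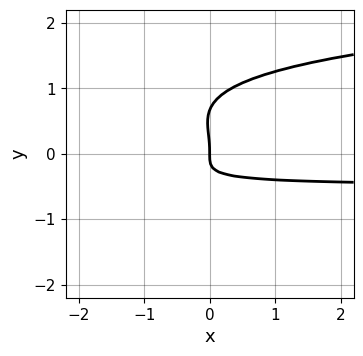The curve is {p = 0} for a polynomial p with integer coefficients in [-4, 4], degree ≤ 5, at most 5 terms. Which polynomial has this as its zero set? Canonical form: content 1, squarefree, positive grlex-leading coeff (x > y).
3*y^4 - 2*y^3 - 2*x*y - x

First, degree: the shape is more complex than any degree-3 curve, so deg p = 4.
Then, against the integer gridlines: it meets the x-axis at x = 0 (among the integer gridlines); one y-axis crossing is at y = 0.
Finally, matching integer coefficients to the picture gives p.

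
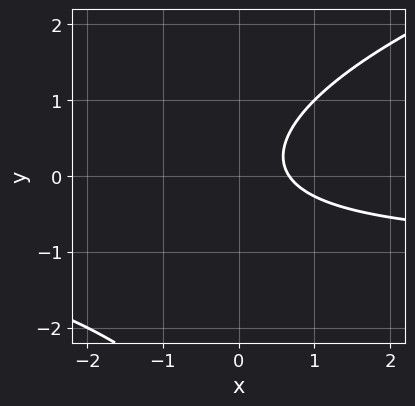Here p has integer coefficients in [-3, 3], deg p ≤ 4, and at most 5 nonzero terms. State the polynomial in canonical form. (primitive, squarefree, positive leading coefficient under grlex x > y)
y^3 - 3*x*y + 3*y^2 - 3*x + 2

(a) The degree is 3 — no degree-2 curve has this shape.
(b) Reading off the gridlines: no y-intercept at any integer in the box.
(c) Solving for integer coefficients yields p as stated.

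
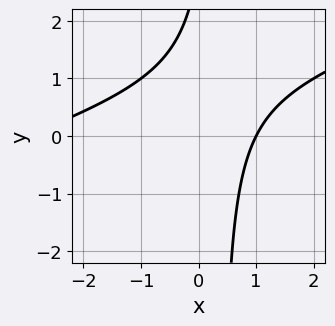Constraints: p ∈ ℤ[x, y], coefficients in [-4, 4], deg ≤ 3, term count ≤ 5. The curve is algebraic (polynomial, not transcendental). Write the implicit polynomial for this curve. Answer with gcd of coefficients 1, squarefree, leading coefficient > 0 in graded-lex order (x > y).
x^2 - 3*x*y + 2*x + y - 3

Degree: a generic line meets the curve in up to 2 points, so deg p = 2.
From the visible intercepts: one x-axis crossing is at x = 1; the curve avoids every integer y-axis point in the box.
The integer polynomial consistent with all of this is the stated p.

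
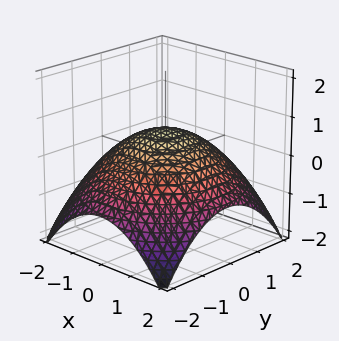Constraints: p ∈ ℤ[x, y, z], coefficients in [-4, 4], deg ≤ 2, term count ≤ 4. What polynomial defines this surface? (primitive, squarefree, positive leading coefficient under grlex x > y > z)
x^2 + y^2 + 3*z - 2

(a) deg p = 2.
(b) Symmetry: every cross-section ⟂ z is a circle, so x, y appear only via x² + y².
(c) Checking where it meets the axes: a circular section at z = 0 has radius between 1 and 2.
(d) Assembling these constraints gives the stated polynomial.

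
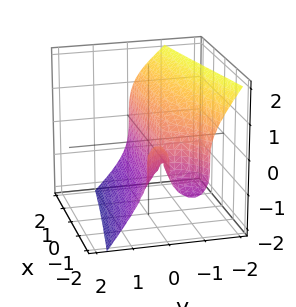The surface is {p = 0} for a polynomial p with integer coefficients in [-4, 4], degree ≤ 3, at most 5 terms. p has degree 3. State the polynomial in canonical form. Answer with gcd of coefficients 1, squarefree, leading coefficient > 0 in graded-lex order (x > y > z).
2*y^3 + z^3 + 2*x*y + y^2 + 3*y

First, deg p = 3.
Next, against the integer gridlines: it meets the y-axis at y = 0 (among the integer gridlines); every point of the x-axis in the box is on the surface; it meets the z-axis at z = 0 (among the integer gridlines).
Finally, matching integer coefficients to the picture gives p.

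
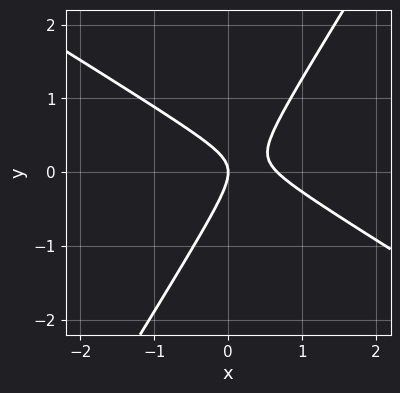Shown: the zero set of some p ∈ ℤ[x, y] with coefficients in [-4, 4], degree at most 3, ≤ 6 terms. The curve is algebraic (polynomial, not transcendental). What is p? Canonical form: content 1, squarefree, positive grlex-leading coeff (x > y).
3*x^2 + 3*x*y - 3*y^2 - 2*x

(a) Degree: no degree-1 curve has this shape, so deg p = 2.
(b) Reading off the gridlines: it meets the y-axis at y = 0 (among the integer gridlines); it meets the x-axis at x = 0 (among the integer gridlines).
(c) These observations pin down the coefficients.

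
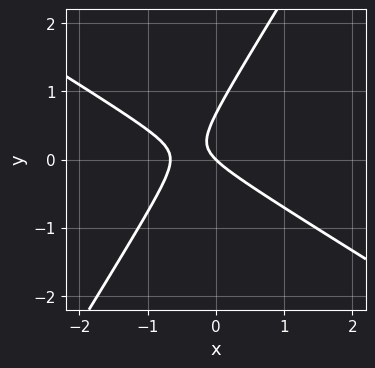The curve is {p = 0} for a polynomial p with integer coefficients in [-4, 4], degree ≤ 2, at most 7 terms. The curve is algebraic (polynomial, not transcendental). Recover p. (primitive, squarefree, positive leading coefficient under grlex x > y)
The degree is 2 — a generic line meets the curve in up to 2 points.
From the visible intercepts: it meets the y-axis at y = 0 (among the integer gridlines); one x-axis crossing is at x = 0.
These observations pin down the coefficients.

3*x^2 + 3*x*y - 3*y^2 + 2*x + 2*y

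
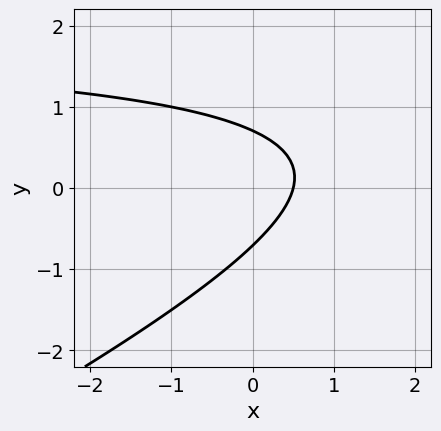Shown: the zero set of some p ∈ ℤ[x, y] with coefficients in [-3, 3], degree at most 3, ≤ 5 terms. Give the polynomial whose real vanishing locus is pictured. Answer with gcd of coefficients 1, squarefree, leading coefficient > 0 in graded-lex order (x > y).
x*y - 2*y^2 - 2*x + 1

First, degree: the shape is more complex than any degree-1 curve, so deg p = 2.
Finally, putting this together gives p.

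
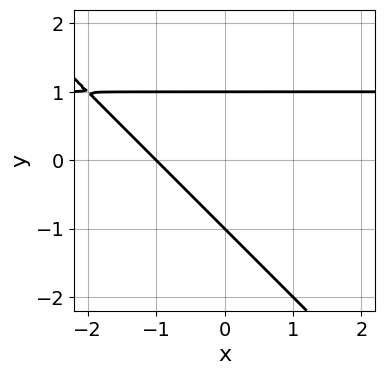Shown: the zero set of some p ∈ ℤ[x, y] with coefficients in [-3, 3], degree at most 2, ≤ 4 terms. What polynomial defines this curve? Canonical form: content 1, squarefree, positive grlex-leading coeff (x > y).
deg p = 2. No degree-1 curve has this shape.
Observable constraints: the y-axis gridline crossings are at y ∈ {-1, 1}; it crosses the x-axis at the gridline x = -1.
These observations pin down the coefficients.

x*y + y^2 - x - 1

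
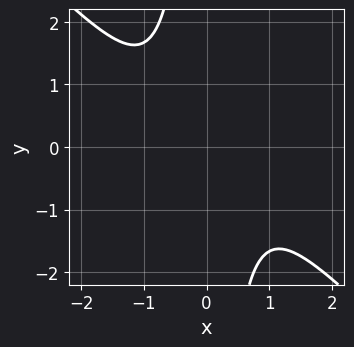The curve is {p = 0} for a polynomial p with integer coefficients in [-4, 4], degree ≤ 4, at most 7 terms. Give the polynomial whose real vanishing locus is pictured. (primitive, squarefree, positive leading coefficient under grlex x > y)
1. deg p = 4. No degree-3 curve has this shape.
2. From the visible intercepts: no y-intercept at any integer in the box; no x-intercept at any integer in the box.
3. Putting this together gives p.

2*x^4 + 2*x^3*y + x^2 + x*y + 2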